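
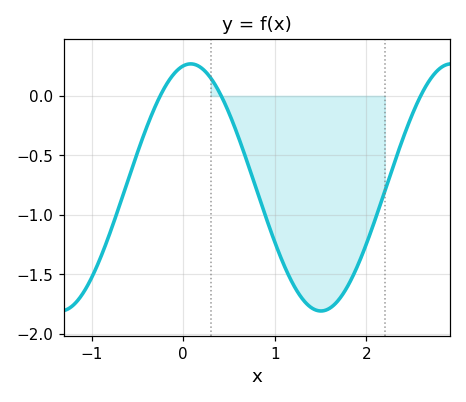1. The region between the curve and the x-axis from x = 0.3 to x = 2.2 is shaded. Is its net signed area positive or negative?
negative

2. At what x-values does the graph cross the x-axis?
-0.3, 0.4, 2.6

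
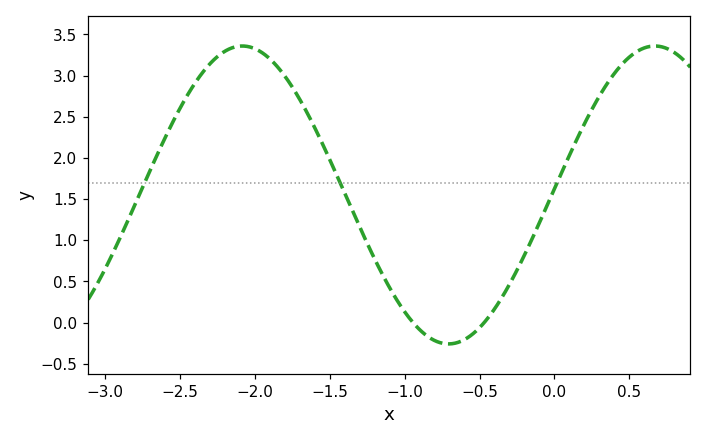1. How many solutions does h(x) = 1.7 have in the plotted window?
3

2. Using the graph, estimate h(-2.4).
2.9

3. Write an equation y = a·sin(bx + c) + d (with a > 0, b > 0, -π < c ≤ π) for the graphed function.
y = 1.81sin(2.3x + 0.04) + 1.55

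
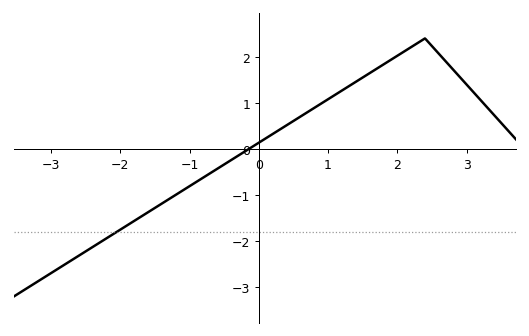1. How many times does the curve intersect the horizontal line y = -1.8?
1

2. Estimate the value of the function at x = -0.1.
0.044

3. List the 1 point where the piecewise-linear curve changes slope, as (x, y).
(2.4, 2.4)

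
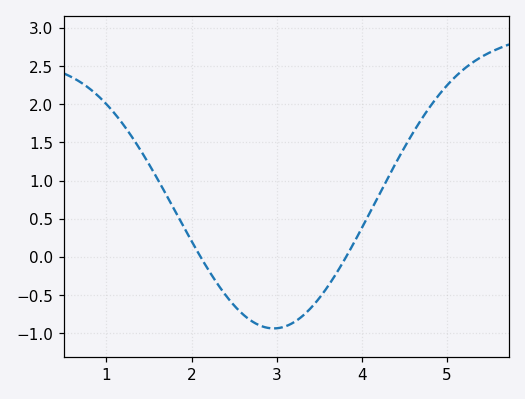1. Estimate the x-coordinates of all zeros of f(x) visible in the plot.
2.11, 3.81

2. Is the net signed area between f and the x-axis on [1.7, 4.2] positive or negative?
negative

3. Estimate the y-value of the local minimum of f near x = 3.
-0.936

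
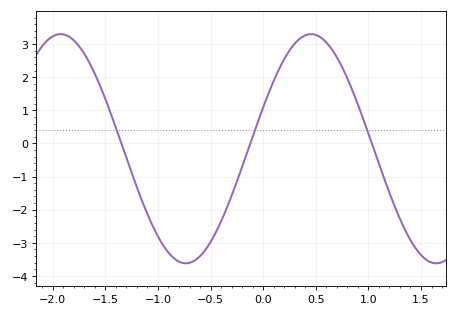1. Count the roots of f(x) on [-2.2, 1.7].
3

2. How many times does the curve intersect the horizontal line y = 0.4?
3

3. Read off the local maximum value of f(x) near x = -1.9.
3.3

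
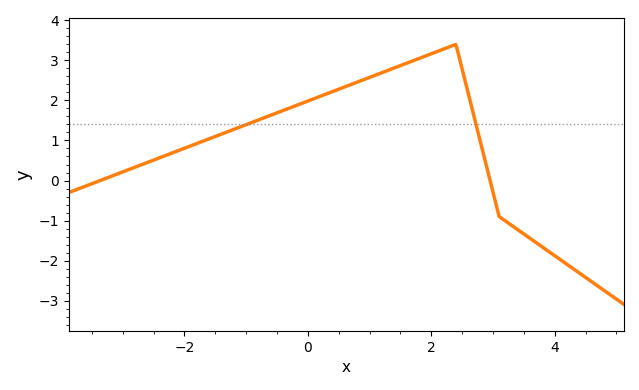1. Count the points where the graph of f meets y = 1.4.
2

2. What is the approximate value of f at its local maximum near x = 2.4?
3.4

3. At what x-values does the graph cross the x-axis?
-3.37, 2.95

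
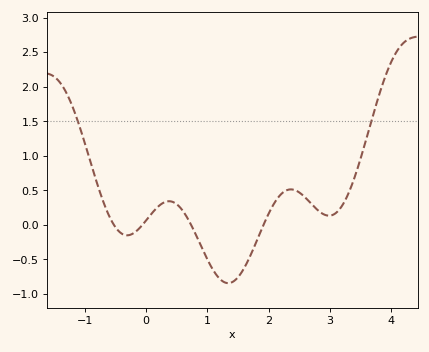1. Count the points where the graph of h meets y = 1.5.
2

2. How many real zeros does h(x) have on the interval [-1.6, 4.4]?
4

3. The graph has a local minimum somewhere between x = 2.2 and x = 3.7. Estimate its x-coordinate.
3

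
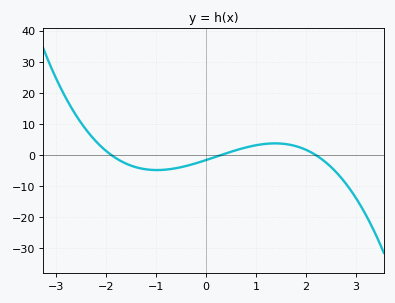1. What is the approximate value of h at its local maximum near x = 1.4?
3.75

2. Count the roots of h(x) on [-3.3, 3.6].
3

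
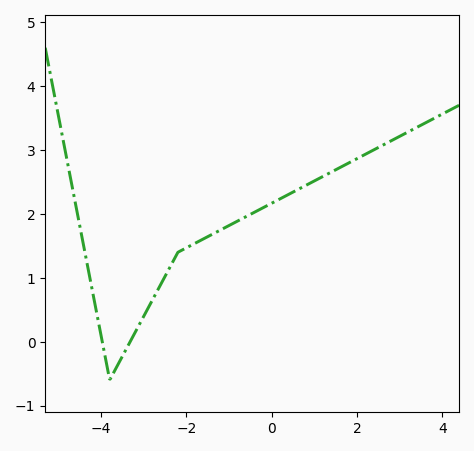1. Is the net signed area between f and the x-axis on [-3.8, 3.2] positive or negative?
positive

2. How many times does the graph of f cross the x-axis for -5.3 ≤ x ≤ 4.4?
2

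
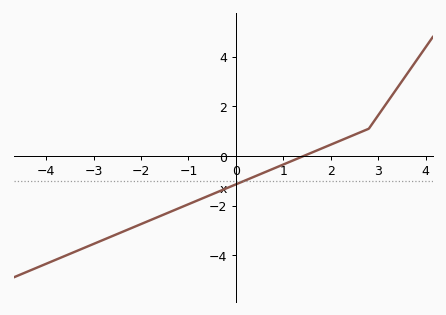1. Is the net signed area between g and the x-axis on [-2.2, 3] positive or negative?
negative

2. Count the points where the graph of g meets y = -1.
1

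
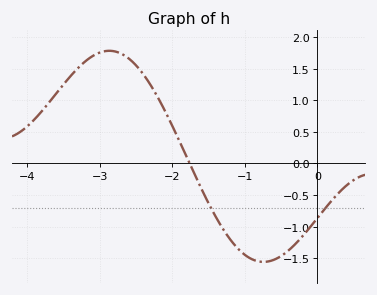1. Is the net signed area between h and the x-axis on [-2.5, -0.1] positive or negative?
negative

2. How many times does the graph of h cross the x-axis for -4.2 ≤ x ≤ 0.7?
1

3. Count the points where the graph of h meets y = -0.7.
2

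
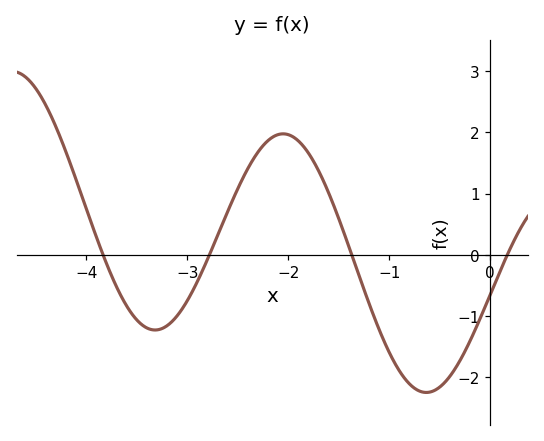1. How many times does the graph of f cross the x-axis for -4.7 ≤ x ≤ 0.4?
4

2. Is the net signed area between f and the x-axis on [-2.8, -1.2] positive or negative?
positive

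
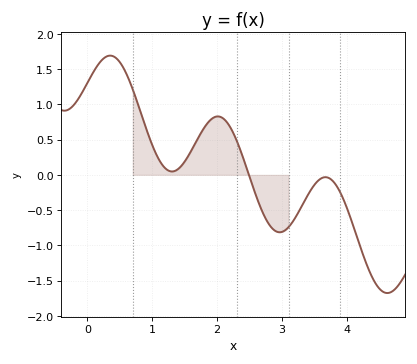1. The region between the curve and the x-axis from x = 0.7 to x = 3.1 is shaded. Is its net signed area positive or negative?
positive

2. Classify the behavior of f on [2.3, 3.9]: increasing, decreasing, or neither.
neither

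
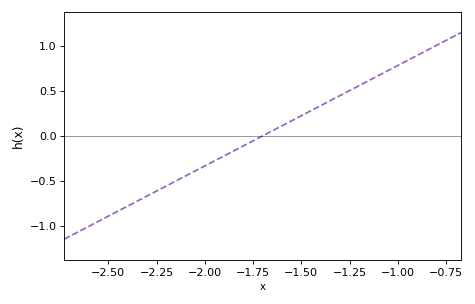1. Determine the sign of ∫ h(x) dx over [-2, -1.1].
positive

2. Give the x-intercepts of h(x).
-1.7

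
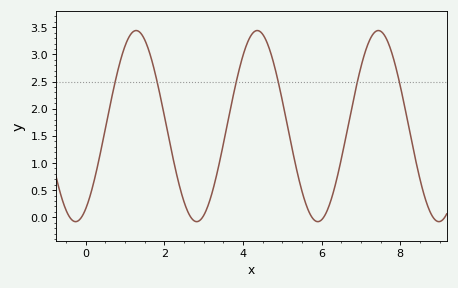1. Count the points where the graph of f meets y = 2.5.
6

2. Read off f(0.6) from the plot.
1.99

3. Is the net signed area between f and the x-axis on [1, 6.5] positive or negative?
positive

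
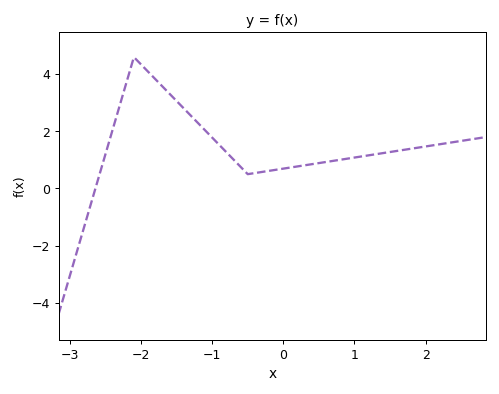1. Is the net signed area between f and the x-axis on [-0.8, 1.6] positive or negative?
positive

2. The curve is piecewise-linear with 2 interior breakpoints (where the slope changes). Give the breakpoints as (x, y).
(-2.1, 4.6); (-0.5, 0.5)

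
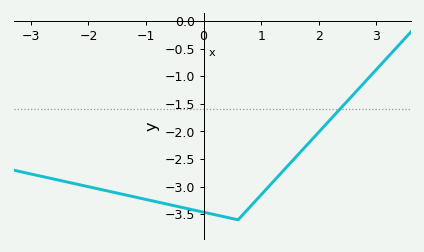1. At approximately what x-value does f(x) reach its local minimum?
0.6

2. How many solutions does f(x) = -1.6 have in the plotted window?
1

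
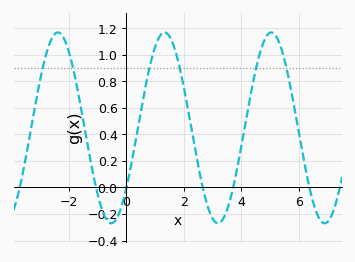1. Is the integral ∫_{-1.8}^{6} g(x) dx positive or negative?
positive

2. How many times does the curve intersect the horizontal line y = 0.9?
6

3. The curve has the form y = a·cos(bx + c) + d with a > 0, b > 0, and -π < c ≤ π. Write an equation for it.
y = 0.72cos(1.69x - 2.25) + 0.45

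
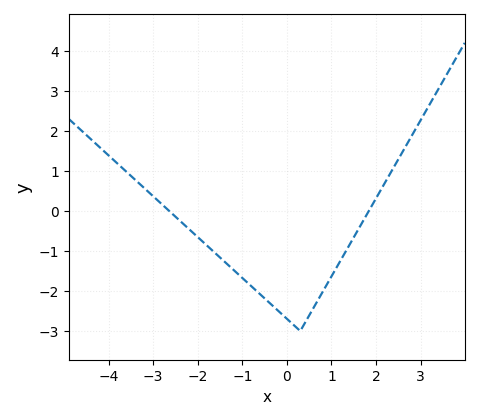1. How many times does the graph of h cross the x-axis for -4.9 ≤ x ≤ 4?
2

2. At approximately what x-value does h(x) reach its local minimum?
0.299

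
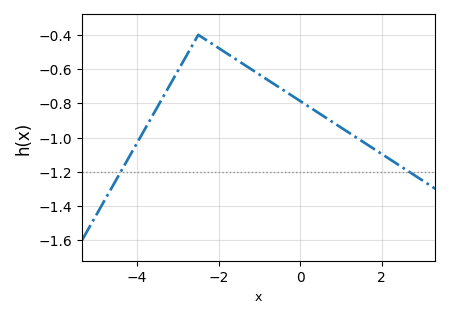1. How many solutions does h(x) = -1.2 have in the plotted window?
2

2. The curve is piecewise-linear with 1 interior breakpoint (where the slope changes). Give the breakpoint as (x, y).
(-2.5, -0.4)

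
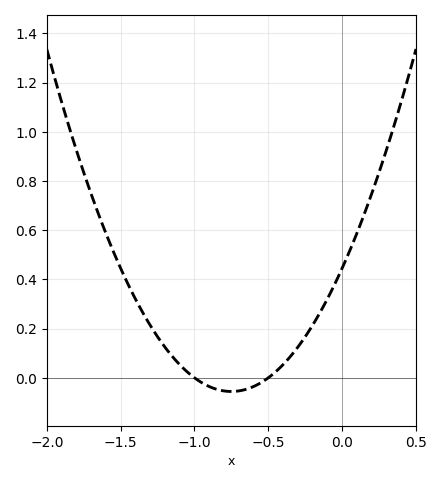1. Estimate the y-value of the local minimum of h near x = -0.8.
-0.056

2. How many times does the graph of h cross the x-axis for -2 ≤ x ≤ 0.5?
2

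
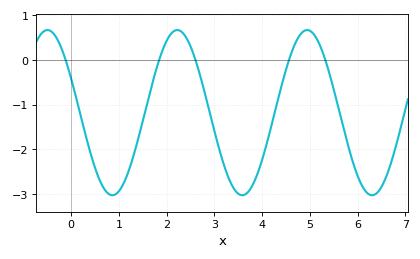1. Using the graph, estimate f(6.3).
-3.03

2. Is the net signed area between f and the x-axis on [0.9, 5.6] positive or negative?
negative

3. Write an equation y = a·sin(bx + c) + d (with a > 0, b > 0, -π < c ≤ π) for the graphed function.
y = 1.85sin(2.31x + 2.72) - 1.18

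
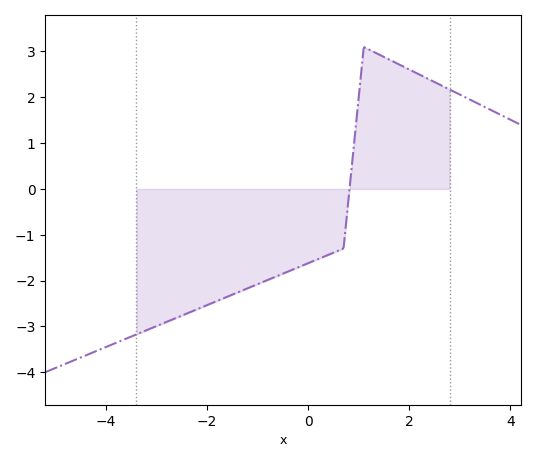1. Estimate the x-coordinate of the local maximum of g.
1.2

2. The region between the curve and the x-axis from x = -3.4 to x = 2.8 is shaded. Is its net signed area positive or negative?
negative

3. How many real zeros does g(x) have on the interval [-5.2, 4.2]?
1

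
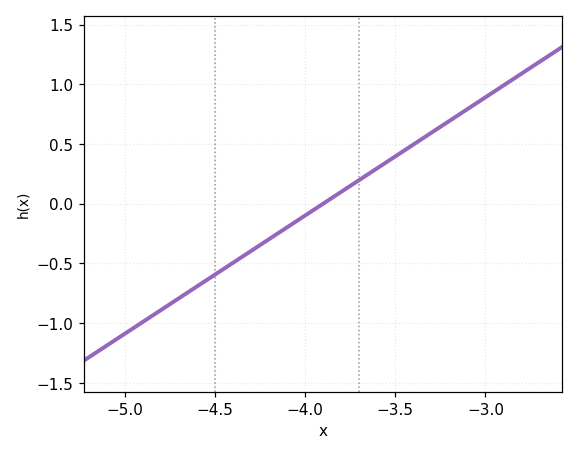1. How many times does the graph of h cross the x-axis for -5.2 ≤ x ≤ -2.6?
1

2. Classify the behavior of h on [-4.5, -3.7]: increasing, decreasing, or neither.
increasing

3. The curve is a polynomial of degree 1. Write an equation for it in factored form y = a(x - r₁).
y = 0.99(x + 3.9)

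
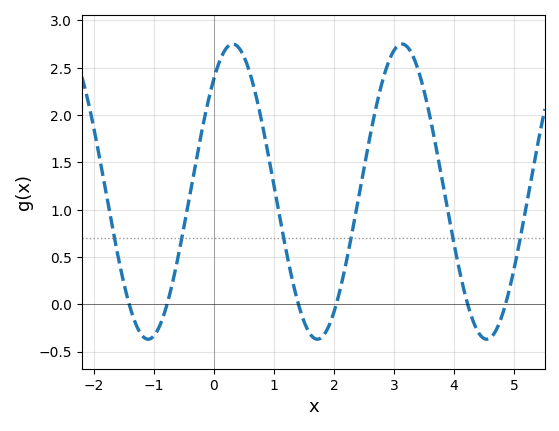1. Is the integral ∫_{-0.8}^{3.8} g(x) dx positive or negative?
positive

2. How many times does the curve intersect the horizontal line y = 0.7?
6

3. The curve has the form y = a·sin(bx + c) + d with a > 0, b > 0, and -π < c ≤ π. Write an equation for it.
y = 1.56sin(2.2x + 0.87) + 1.19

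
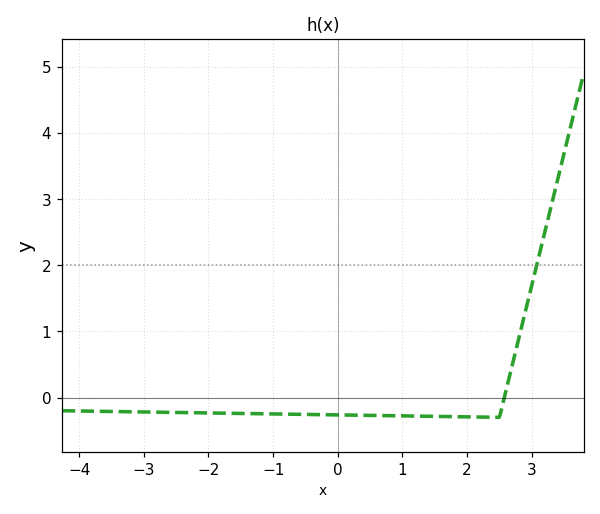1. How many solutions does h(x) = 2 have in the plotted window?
1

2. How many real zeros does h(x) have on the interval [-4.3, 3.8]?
1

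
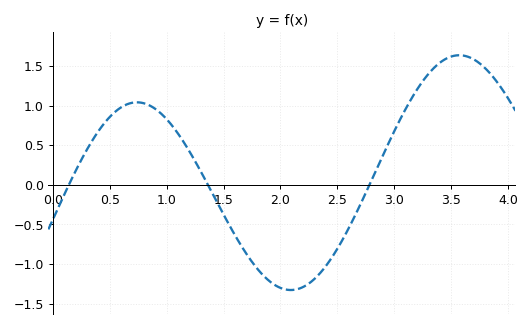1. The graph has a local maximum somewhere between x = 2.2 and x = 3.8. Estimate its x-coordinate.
3.57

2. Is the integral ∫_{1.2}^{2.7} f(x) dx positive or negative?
negative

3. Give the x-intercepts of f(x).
0.142, 1.36, 2.78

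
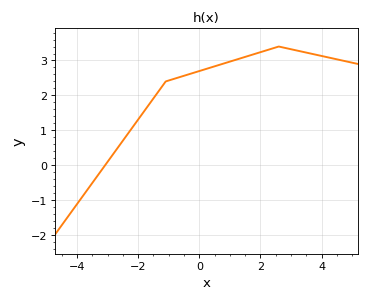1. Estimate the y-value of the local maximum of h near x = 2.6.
3.4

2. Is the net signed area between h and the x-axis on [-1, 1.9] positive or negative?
positive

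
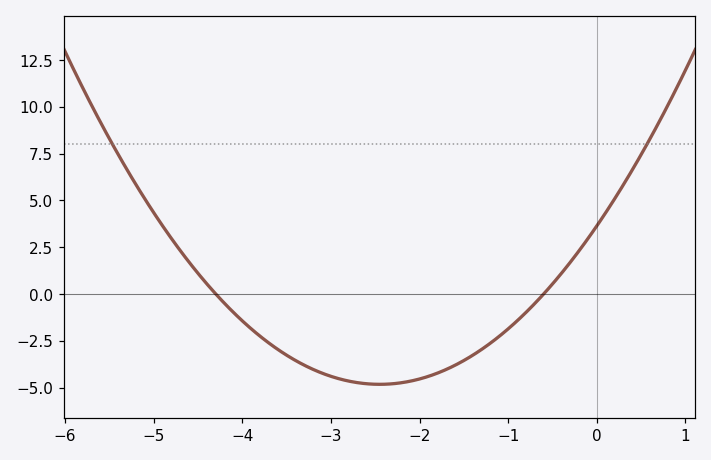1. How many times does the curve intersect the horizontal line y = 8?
2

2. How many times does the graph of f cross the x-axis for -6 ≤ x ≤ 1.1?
2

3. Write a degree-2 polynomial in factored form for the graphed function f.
y = 1.41(x + 4.3)(x + 0.6)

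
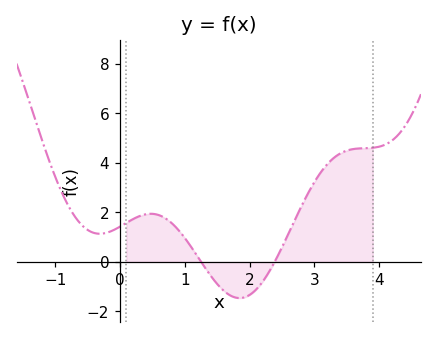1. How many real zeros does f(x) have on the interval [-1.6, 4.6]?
2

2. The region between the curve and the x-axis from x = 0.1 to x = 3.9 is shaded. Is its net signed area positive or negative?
positive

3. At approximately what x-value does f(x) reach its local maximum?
0.476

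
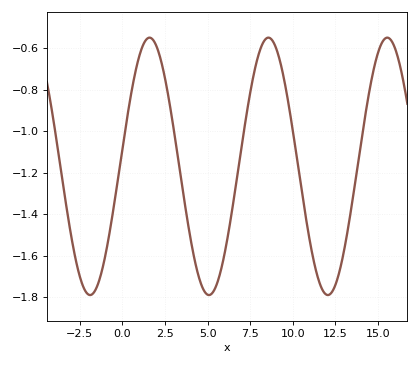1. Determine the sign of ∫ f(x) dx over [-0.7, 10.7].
negative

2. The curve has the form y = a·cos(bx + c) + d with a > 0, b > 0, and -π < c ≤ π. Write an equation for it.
y = 0.62cos(0.9x - 1.43) - 1.17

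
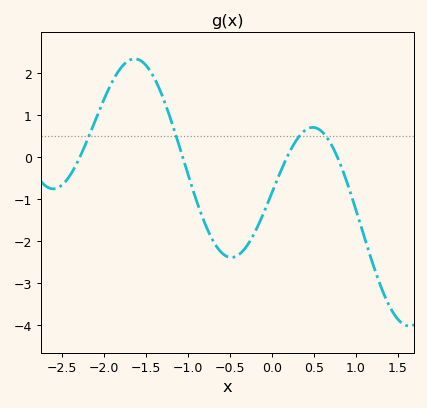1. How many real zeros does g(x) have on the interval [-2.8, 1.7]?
4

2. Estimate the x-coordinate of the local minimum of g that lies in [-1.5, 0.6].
-0.5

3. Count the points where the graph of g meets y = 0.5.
4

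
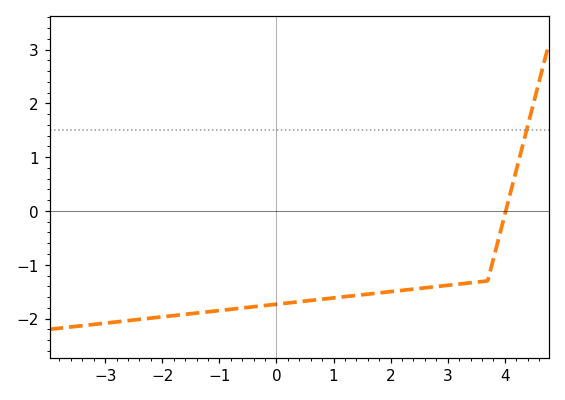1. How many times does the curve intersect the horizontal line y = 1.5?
1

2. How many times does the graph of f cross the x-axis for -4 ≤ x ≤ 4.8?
1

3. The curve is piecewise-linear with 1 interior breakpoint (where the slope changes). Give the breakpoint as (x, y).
(3.7, -1.3)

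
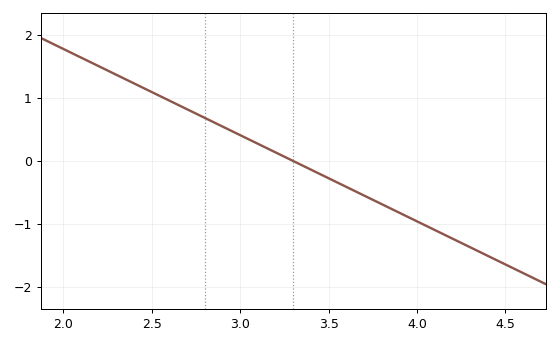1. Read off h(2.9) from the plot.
0.5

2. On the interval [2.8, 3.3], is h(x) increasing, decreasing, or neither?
decreasing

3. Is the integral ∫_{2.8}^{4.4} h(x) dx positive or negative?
negative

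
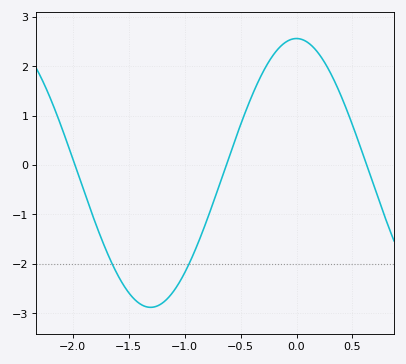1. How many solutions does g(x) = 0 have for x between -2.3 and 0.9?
3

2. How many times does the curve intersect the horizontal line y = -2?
2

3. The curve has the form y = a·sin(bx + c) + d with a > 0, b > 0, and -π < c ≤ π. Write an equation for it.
y = 2.72sin(2.41x + 1.57) - 0.16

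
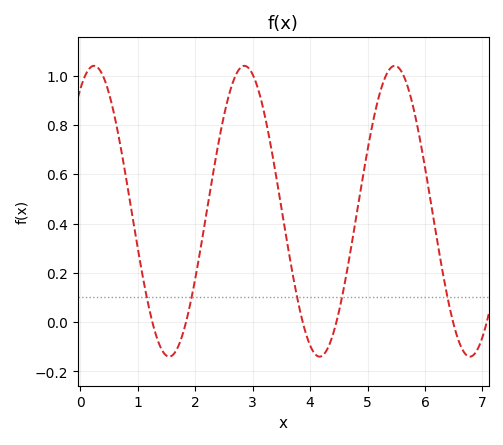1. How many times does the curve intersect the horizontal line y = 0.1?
5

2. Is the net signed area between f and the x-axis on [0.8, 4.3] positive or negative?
positive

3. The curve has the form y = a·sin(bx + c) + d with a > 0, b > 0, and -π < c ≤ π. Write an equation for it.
y = 0.59sin(2.4x + 1) + 0.45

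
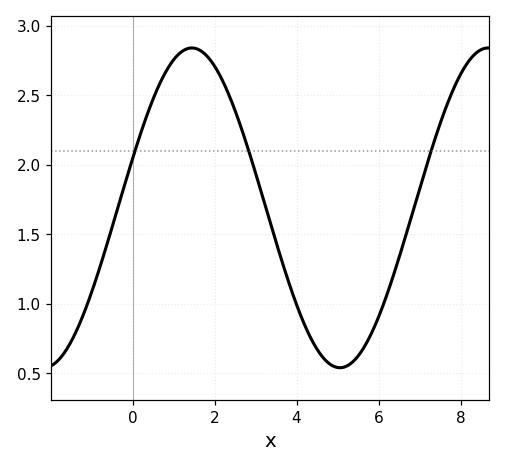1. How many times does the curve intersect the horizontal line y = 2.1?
3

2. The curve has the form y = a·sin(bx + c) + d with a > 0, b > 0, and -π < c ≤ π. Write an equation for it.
y = 1.15sin(0.87x + 0.31) + 1.69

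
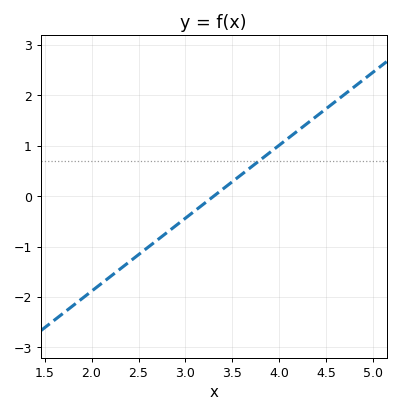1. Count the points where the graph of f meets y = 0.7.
1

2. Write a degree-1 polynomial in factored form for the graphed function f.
y = 1.45(x - 3.3)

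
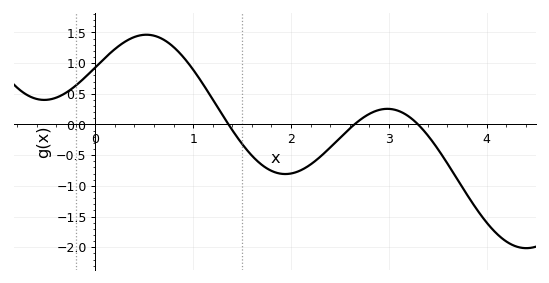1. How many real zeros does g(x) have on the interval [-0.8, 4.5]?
3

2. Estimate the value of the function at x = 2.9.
0.25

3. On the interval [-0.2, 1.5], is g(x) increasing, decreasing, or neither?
neither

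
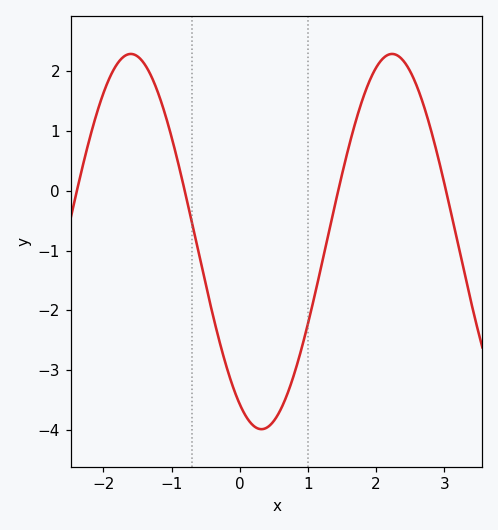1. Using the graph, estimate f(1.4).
-0.2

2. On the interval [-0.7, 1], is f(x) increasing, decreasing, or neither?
neither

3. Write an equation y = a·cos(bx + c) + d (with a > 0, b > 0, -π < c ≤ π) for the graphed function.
y = 3.14cos(1.6x + 2.6) - 0.85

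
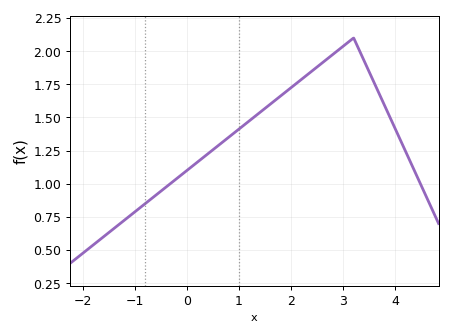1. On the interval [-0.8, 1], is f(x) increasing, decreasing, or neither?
increasing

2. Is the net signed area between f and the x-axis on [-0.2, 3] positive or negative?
positive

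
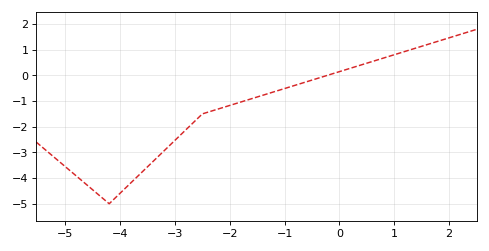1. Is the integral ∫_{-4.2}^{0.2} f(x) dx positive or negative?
negative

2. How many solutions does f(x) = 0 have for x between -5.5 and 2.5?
1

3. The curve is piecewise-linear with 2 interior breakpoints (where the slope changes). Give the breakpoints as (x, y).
(-4.2, -5); (-2.5, -1.5)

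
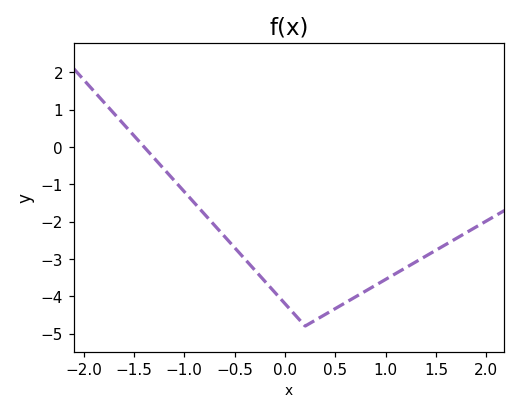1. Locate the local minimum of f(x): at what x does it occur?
0.199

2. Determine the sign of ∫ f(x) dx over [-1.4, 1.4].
negative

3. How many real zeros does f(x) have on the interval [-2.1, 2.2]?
1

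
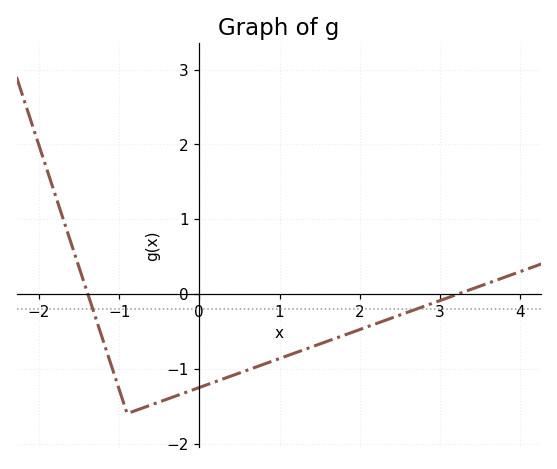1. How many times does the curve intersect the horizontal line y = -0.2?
2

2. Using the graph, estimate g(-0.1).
-1.29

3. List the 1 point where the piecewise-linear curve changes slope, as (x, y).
(-0.9, -1.6)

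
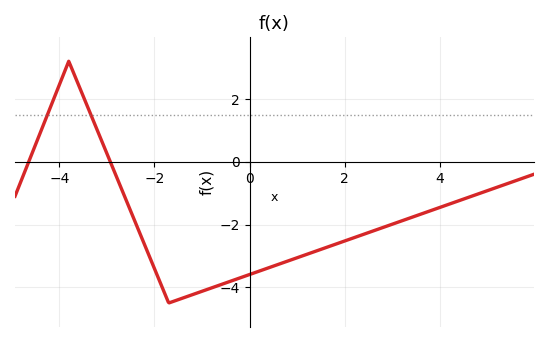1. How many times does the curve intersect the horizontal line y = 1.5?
2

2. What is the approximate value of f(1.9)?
-2.58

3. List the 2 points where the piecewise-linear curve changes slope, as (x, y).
(-3.8, 3.2); (-1.7, -4.5)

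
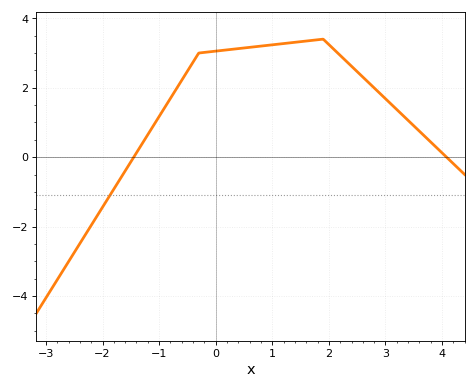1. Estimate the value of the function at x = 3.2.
1.37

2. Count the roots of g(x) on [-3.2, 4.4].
2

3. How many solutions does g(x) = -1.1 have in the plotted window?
1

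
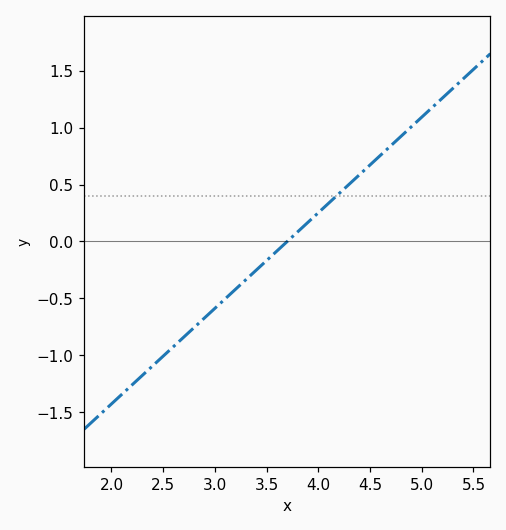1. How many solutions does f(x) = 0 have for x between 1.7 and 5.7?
1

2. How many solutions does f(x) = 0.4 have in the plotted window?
1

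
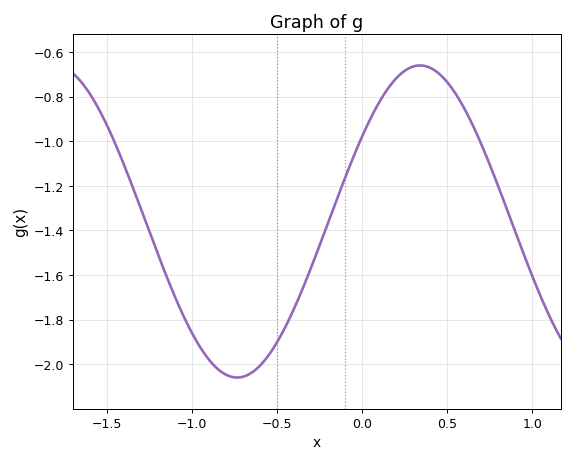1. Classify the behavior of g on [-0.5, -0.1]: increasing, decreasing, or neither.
increasing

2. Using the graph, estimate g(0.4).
-0.671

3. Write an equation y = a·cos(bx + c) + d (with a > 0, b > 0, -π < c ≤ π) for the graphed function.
y = 0.7cos(2.92x - 0.99) - 1.36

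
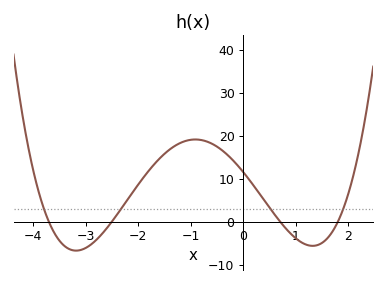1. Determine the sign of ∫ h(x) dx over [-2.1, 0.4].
positive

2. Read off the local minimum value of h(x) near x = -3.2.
-7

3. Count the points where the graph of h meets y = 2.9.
4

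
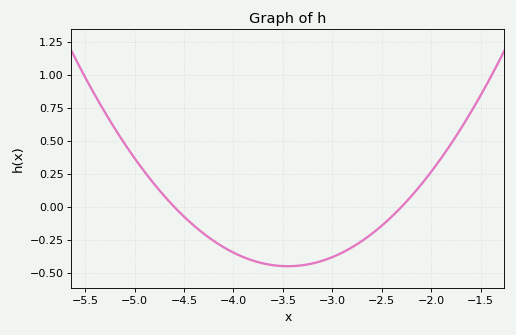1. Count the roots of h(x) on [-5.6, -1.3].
2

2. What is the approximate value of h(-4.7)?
0.08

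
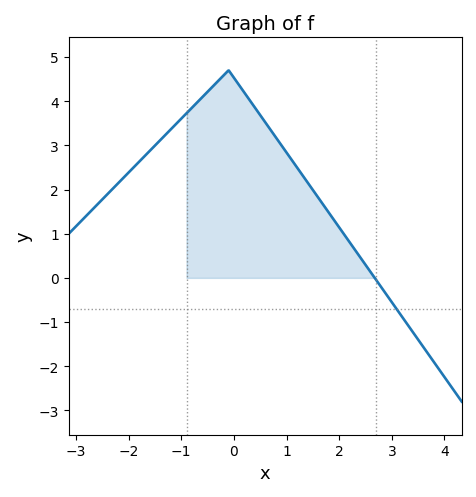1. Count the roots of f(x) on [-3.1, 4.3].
1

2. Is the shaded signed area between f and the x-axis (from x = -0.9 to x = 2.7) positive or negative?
positive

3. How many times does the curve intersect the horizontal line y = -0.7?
1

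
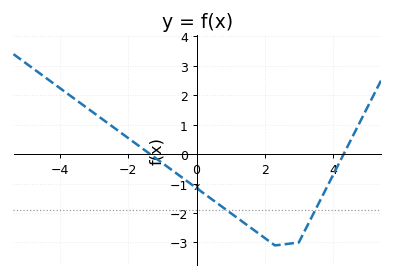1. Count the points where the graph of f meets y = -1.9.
2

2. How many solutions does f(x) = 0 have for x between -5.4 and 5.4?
2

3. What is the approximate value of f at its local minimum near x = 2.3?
-3.1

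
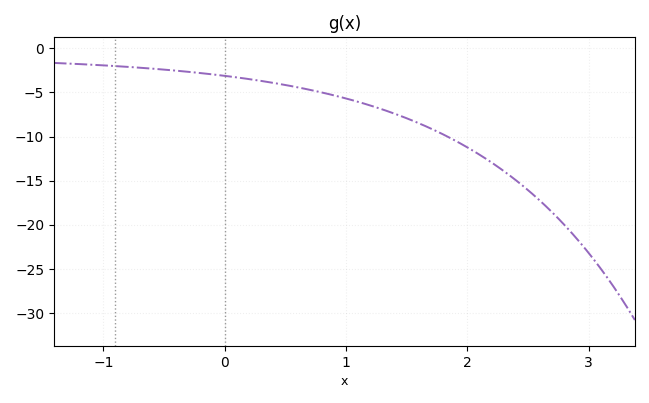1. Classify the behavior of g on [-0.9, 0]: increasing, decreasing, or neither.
decreasing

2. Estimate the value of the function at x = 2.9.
-21.5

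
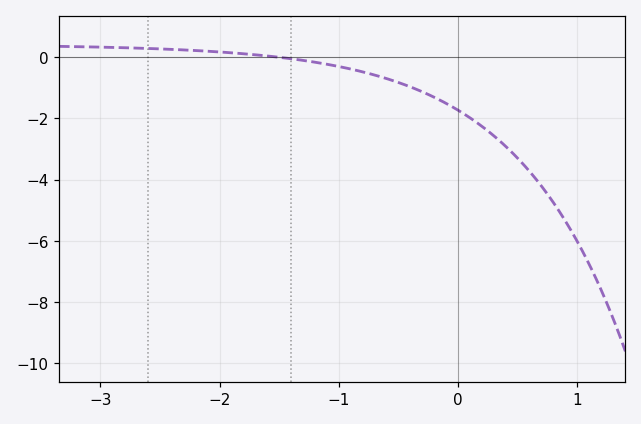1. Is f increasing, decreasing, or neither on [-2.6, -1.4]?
decreasing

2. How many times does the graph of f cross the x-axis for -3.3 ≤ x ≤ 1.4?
1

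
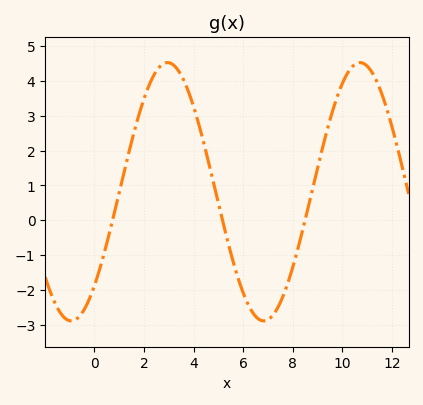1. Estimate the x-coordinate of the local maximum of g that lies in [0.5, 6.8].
3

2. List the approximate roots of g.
0.8, 5.2, 8.4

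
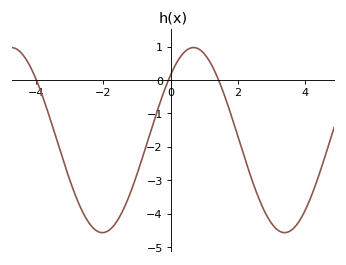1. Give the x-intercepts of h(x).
-4, 0, 1.4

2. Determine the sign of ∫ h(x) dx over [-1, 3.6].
negative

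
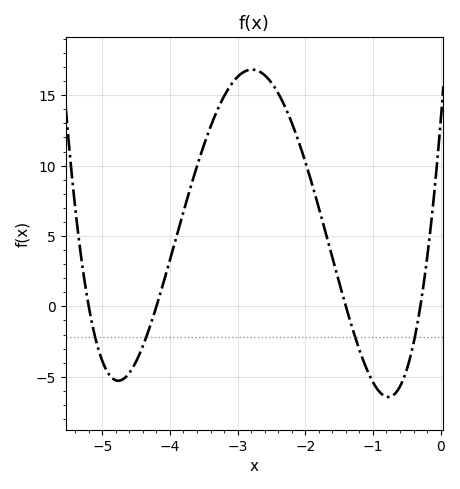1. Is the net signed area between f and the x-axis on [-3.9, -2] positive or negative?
positive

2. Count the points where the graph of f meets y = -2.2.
4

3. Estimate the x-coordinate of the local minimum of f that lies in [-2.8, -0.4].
-0.8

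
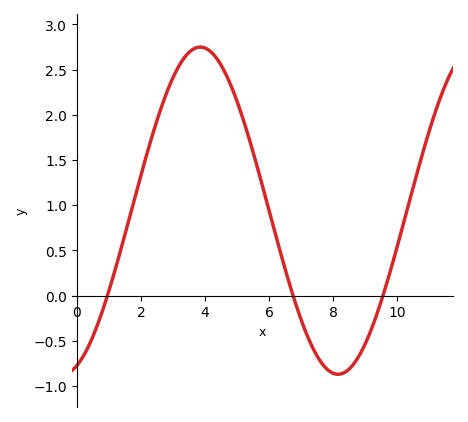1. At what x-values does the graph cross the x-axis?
1, 6.8, 9.6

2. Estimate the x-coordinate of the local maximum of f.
3.8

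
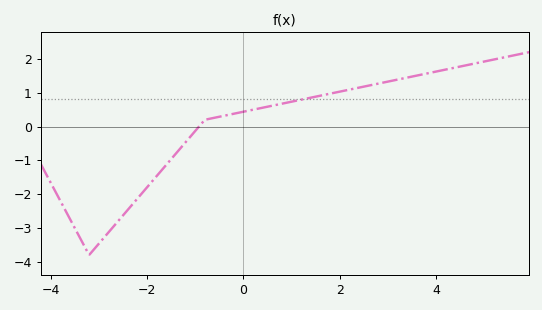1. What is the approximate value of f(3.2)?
1.39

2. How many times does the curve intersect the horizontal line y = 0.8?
1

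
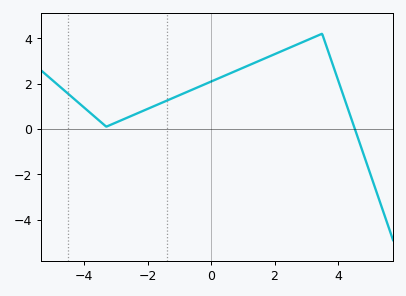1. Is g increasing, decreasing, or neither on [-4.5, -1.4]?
neither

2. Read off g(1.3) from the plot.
2.87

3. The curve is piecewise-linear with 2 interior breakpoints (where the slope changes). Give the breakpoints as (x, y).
(-3.3, 0.1); (3.5, 4.2)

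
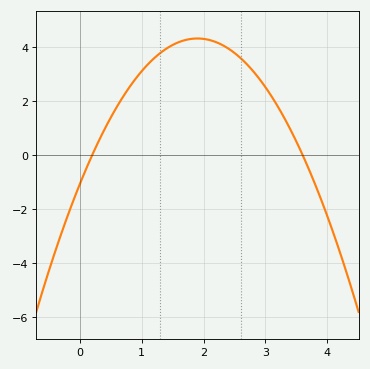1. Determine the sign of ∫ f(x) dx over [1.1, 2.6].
positive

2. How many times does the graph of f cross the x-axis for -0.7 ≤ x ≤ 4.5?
2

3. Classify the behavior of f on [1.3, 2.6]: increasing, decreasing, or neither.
neither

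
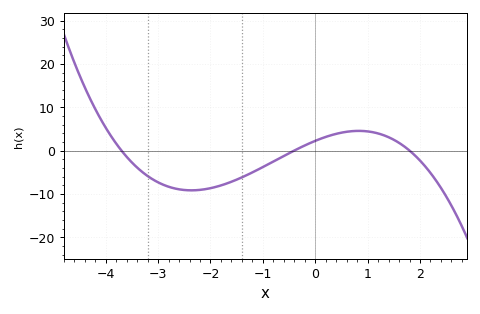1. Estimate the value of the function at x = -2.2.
-9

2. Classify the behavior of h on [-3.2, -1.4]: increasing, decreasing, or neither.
neither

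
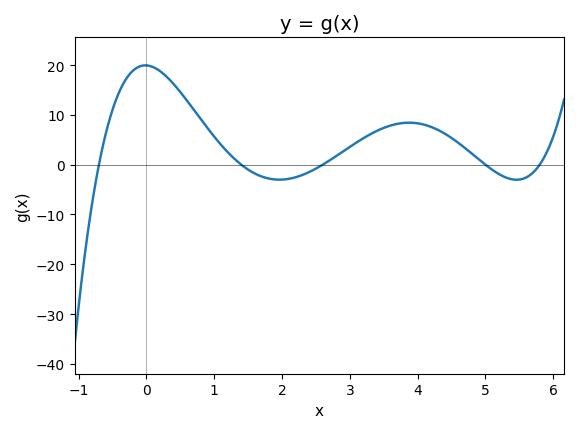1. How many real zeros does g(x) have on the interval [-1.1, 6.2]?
5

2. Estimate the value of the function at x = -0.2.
19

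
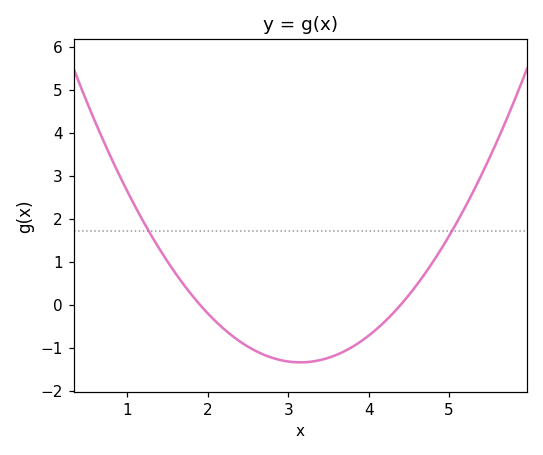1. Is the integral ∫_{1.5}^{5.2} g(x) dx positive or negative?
negative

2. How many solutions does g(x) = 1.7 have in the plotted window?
2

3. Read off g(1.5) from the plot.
1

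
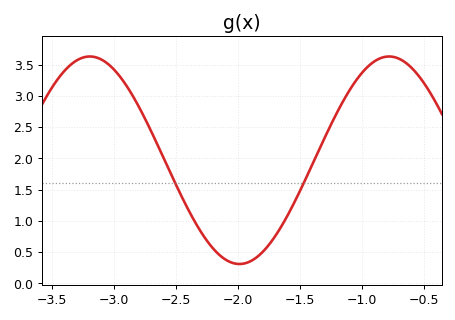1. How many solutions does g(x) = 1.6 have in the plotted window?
2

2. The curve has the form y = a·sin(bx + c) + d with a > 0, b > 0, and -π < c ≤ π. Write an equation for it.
y = 1.66sin(2.6x - 2.7) + 1.97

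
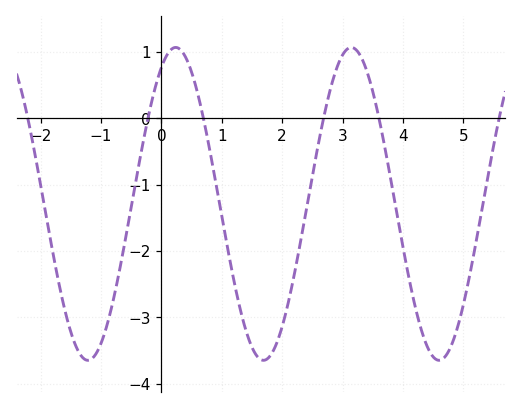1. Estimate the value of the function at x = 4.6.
-3.6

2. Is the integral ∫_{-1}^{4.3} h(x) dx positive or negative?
negative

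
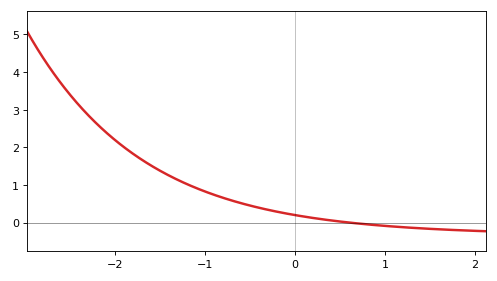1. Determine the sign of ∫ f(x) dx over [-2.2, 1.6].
positive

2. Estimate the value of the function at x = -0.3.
0.34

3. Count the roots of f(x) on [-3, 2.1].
1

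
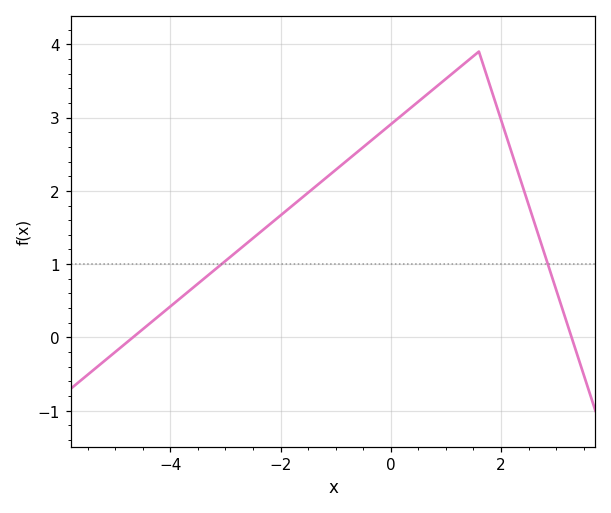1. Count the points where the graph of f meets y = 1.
2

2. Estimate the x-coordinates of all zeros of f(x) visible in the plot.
-4.6, 3.2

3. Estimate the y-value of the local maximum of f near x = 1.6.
3.9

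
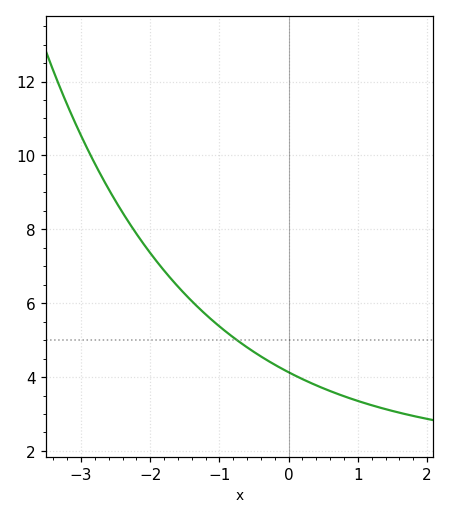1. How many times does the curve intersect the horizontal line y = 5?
1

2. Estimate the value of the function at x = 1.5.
3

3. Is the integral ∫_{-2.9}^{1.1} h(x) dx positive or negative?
positive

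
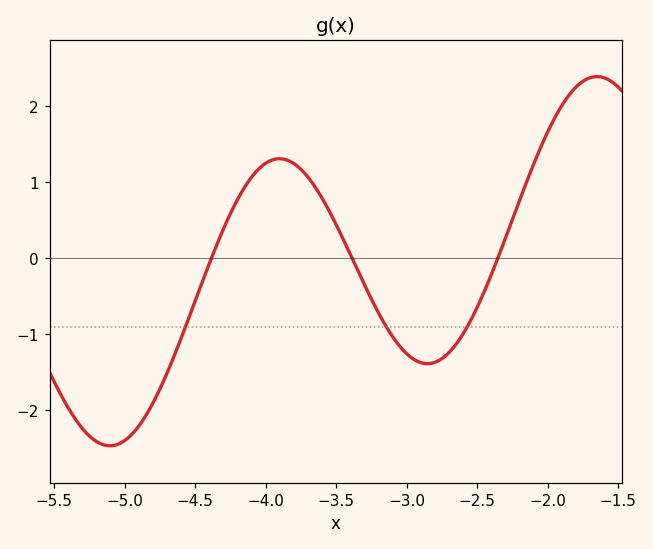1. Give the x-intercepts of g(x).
-4.39, -3.39, -2.35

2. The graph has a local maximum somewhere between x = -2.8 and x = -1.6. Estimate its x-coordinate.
-1.65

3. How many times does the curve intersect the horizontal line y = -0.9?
3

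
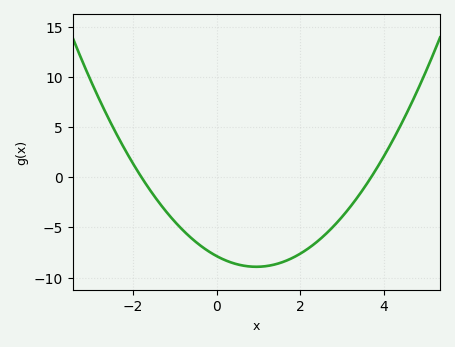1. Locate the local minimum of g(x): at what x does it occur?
0.95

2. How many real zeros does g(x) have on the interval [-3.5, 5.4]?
2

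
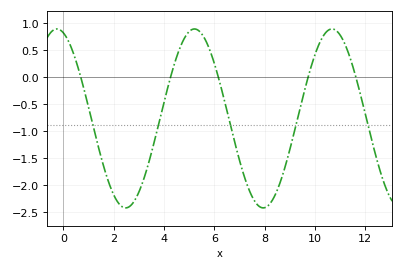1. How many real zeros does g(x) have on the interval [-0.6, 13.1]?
5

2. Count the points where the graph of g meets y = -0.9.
5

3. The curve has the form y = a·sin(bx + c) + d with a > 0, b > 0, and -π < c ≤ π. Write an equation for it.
y = 1.66sin(1.1x + 1.9) - 0.77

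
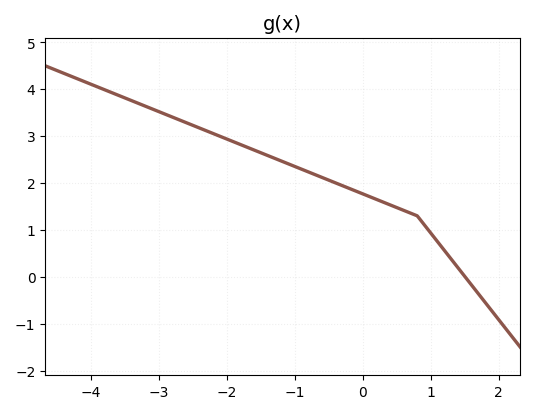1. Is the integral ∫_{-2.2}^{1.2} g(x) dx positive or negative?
positive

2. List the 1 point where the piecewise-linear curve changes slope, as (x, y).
(0.8, 1.3)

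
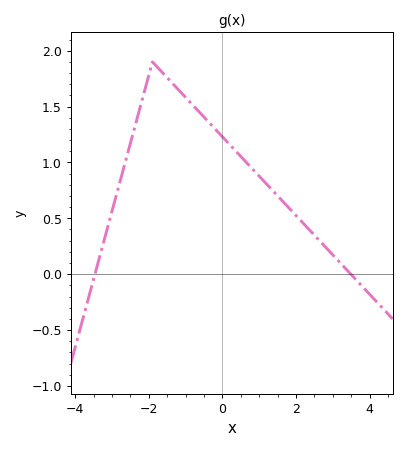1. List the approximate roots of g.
-3.4, 3.4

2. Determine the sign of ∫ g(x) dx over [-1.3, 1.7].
positive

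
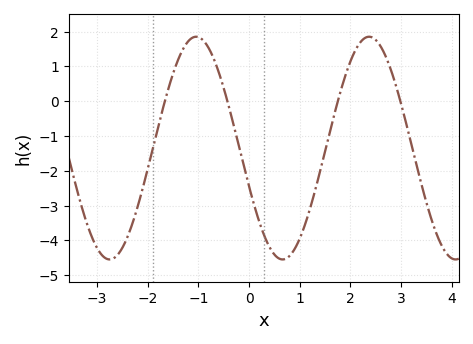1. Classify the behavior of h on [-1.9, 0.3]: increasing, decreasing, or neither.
neither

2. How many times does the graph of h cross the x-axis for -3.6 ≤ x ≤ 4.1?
4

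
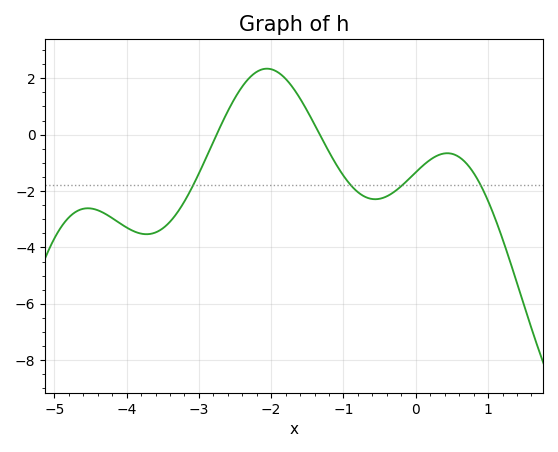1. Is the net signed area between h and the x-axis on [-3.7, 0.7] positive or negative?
negative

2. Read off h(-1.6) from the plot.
1.28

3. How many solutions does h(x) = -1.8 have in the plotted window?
4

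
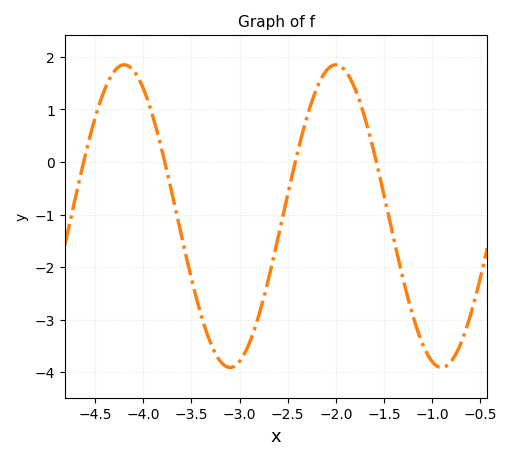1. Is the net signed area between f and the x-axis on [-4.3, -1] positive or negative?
negative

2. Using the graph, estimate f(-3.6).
-1.4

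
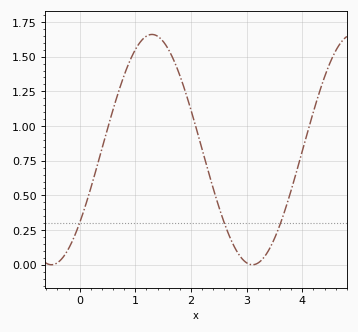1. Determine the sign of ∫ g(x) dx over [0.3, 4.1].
positive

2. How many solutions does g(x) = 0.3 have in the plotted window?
3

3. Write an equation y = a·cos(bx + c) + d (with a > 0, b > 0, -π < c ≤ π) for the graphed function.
y = 0.83cos(1.7x - 2.3) + 0.83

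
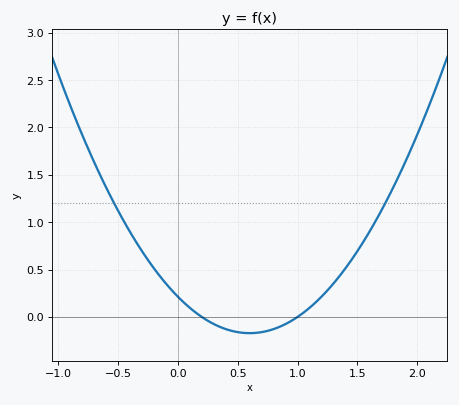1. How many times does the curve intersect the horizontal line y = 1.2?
2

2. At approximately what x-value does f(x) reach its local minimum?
0.6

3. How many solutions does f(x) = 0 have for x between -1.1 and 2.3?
2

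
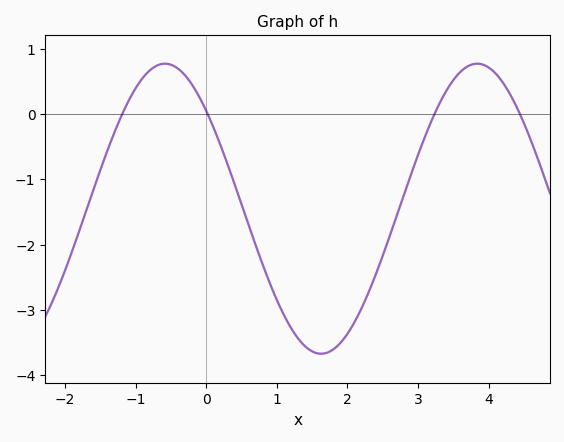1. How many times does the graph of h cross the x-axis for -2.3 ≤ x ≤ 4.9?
4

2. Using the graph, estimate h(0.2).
-0.5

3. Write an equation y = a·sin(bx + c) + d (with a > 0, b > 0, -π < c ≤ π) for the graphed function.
y = 2.22sin(1.4x + 2.4) - 1.45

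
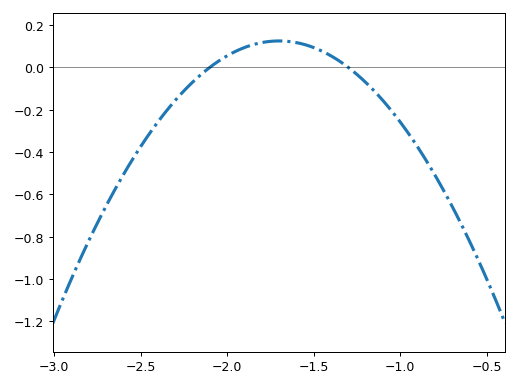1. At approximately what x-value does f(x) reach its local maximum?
-1.7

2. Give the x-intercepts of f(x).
-2.1, -1.3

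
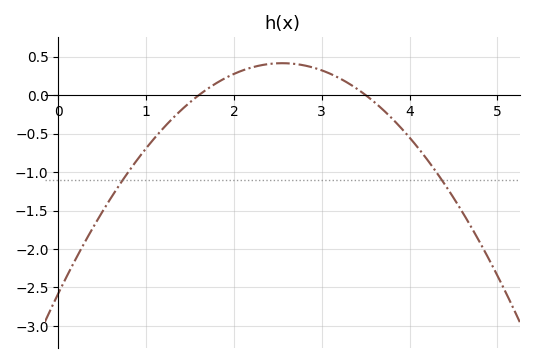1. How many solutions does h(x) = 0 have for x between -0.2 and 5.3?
2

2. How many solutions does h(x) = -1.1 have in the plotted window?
2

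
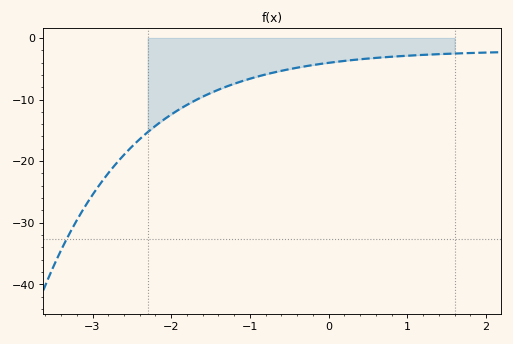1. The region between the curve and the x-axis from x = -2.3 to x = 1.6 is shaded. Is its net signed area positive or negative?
negative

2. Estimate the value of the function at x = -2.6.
-19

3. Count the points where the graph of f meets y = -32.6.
1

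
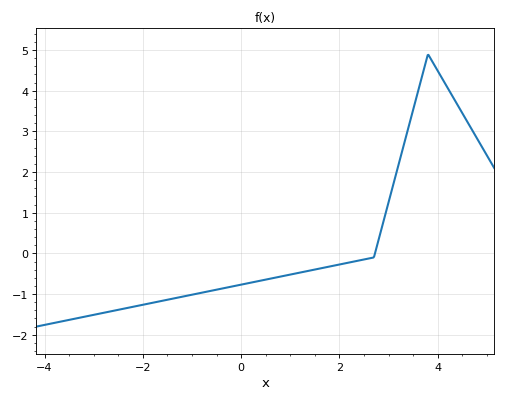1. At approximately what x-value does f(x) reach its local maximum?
3.8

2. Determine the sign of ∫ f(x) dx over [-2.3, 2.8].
negative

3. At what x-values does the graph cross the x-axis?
2.8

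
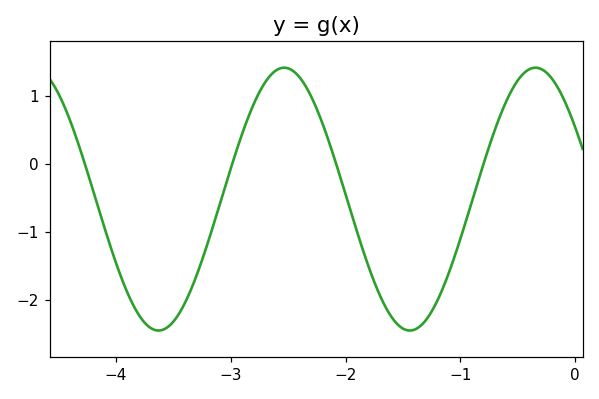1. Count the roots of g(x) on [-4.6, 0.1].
4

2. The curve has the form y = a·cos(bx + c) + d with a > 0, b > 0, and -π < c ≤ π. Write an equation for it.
y = 1.93cos(2.9x + 0.99) - 0.52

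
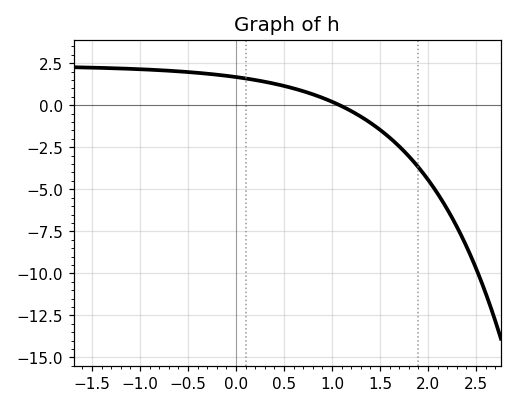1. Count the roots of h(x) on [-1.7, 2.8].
1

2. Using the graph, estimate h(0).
1.6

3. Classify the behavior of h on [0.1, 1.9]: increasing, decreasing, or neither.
decreasing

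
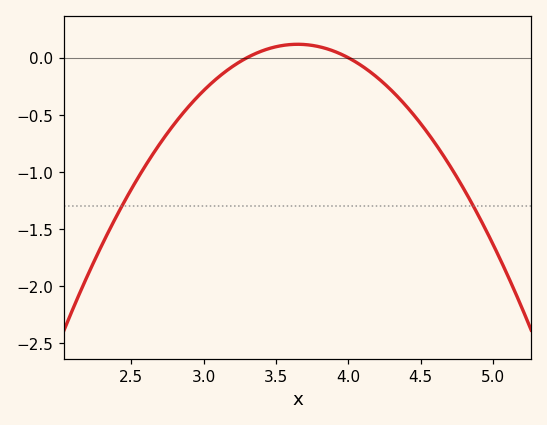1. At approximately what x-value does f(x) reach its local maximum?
3.65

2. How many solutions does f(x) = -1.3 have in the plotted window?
2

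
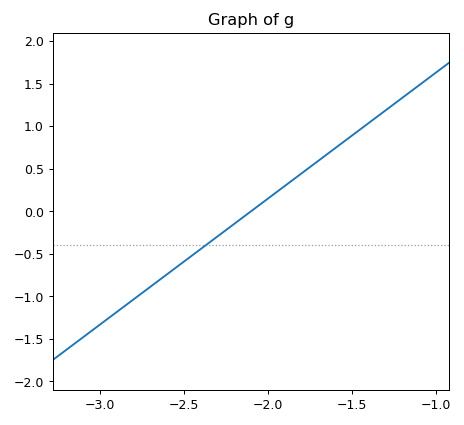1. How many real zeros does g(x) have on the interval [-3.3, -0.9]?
1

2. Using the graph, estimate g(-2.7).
-0.888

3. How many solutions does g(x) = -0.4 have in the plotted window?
1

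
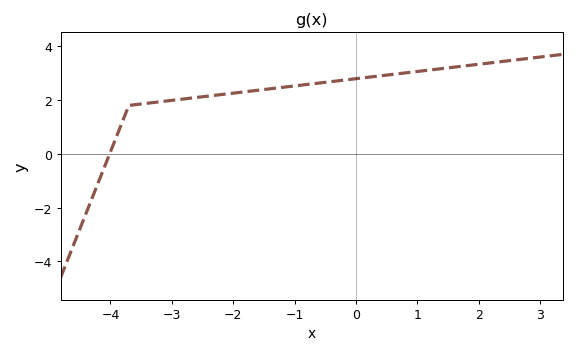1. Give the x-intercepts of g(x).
-4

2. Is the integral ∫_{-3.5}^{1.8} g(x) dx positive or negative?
positive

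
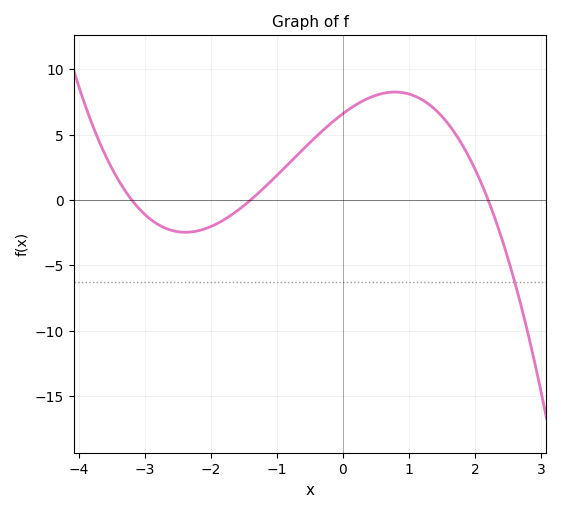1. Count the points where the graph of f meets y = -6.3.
1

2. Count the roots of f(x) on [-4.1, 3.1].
3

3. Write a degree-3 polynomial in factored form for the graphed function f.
y = -0.67(x + 3.2)(x + 1.4)(x - 2.2)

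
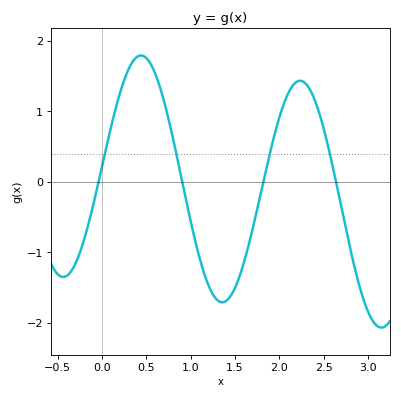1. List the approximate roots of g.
-0.039, 0.904, 1.82, 2.64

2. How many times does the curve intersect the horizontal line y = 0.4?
4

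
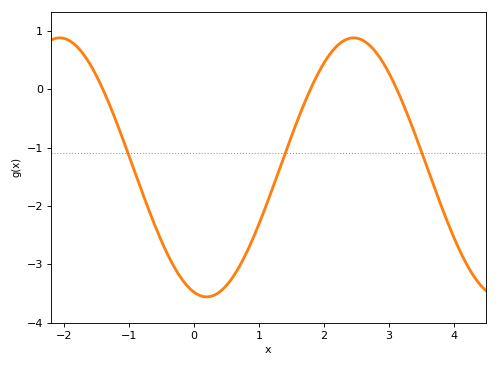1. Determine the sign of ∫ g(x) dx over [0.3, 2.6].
negative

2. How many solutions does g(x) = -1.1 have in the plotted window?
3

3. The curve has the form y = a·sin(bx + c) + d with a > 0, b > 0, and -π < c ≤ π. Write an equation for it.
y = 2.22sin(1.39x - 1.84) - 1.34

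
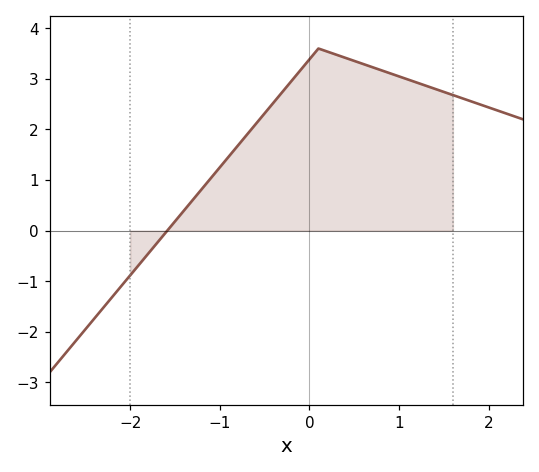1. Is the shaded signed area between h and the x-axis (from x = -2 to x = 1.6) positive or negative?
positive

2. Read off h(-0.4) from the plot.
2.53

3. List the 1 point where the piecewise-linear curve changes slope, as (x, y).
(0.1, 3.6)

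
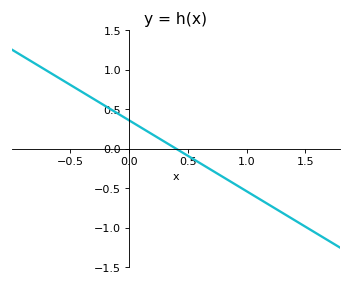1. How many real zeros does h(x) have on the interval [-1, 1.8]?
1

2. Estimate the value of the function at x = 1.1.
-0.63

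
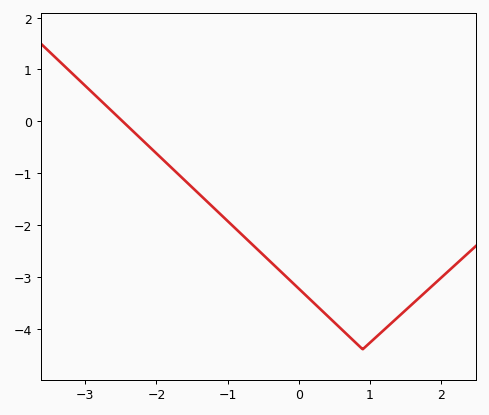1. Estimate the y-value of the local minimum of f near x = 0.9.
-4.4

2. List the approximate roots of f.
-2.5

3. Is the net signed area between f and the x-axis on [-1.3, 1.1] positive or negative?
negative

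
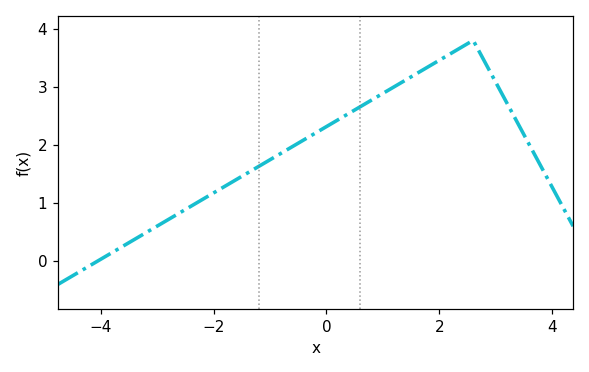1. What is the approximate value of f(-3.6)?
0.3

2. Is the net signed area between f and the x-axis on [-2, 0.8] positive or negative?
positive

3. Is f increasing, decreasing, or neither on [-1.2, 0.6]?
increasing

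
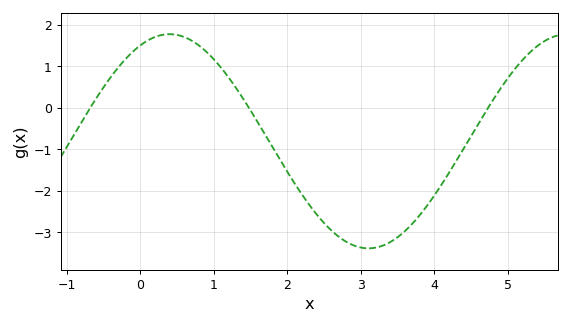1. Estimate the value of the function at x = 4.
-2.1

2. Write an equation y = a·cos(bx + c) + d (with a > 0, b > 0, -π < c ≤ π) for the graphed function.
y = 2.58cos(1.2x - 0.46) - 0.81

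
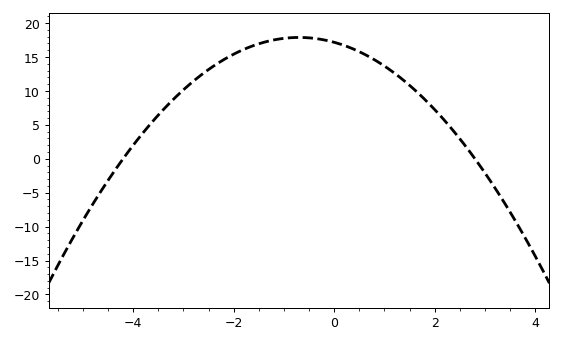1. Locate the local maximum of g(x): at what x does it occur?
-0.7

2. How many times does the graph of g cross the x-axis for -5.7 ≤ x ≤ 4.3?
2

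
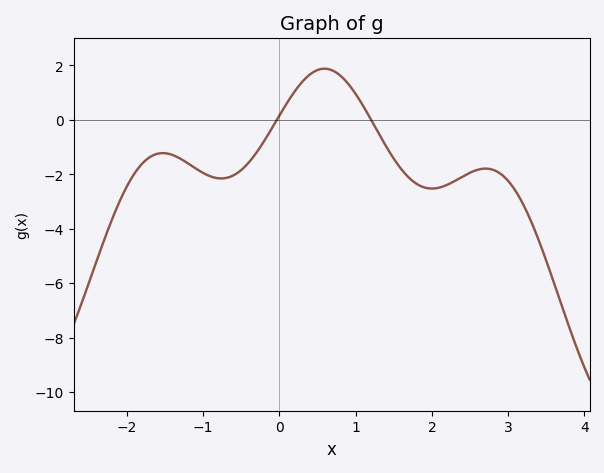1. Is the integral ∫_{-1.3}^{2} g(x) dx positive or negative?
negative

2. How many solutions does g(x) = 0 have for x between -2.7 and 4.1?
2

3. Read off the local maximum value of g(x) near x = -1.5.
-1.22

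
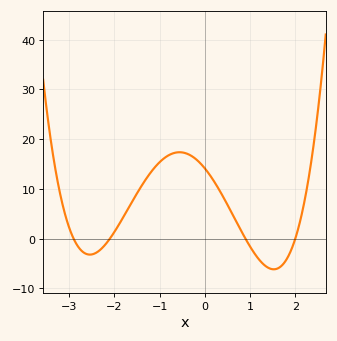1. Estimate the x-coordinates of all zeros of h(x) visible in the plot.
-2.9, -2.1, 0.9, 2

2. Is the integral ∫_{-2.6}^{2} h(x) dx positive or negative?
positive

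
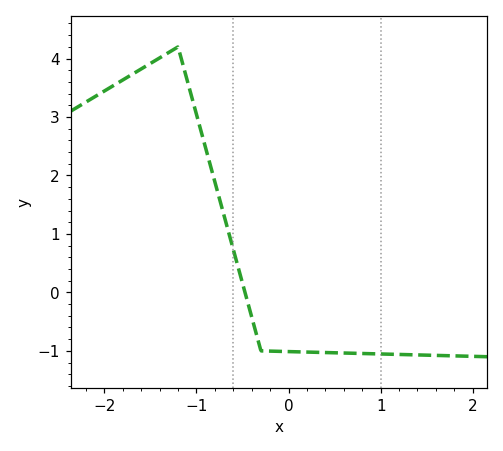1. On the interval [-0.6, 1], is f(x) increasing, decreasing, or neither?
decreasing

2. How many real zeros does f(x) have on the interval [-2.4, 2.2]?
1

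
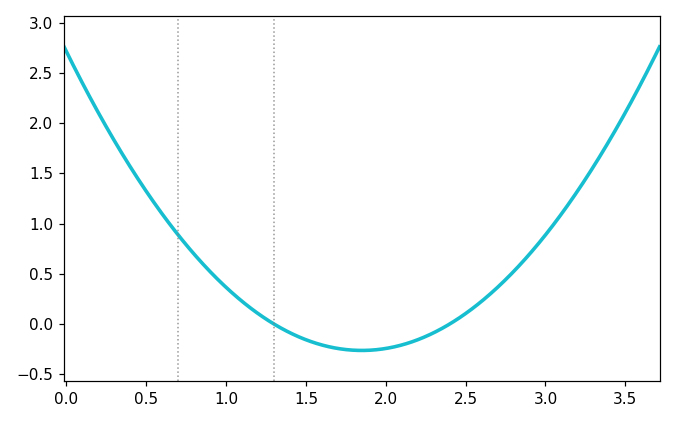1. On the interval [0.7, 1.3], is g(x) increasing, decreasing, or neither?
decreasing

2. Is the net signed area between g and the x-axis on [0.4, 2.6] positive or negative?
positive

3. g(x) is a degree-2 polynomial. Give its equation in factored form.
y = 0.87(x - 1.3)(x - 2.4)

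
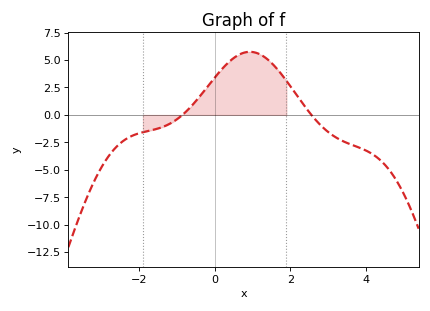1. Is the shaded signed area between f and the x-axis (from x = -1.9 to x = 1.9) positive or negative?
positive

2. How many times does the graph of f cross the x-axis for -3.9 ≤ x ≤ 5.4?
2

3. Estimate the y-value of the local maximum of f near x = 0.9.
5.75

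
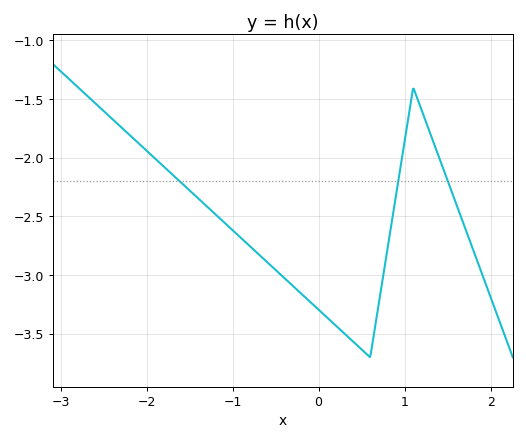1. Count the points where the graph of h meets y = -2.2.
3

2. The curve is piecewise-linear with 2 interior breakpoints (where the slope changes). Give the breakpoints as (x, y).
(0.6, -3.7); (1.1, -1.4)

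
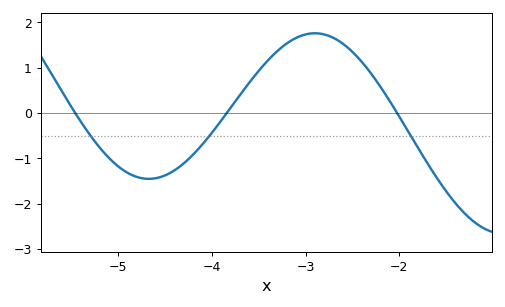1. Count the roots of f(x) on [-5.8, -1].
3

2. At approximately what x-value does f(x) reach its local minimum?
-4.67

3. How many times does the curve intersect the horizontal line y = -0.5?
3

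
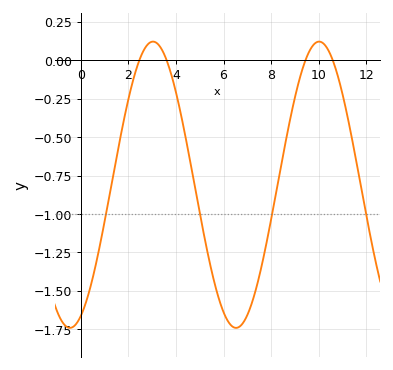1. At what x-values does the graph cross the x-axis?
2.47, 3.61, 9.45, 10.6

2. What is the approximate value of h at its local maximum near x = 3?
0.12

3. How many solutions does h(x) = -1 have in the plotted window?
4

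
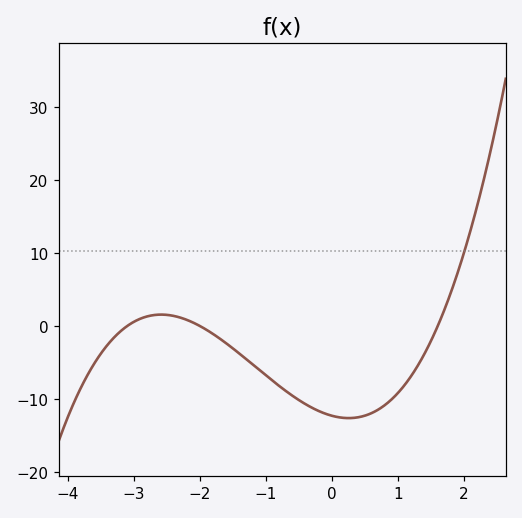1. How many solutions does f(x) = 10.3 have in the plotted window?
1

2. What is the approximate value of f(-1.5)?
-3.08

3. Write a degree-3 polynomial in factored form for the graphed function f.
y = 1.24(x + 3.1)(x + 2)(x - 1.6)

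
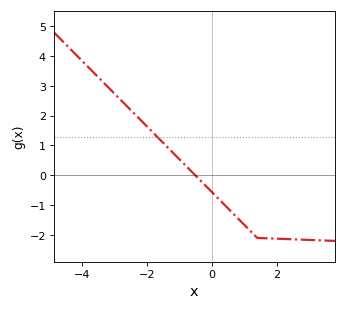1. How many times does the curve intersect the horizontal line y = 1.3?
1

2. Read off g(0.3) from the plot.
-0.889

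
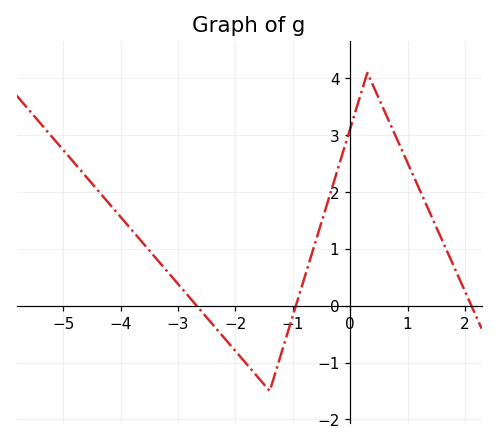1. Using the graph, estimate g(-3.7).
1.21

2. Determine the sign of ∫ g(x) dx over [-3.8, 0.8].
positive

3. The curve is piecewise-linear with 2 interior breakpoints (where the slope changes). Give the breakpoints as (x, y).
(-1.4, -1.5); (0.3, 4.1)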